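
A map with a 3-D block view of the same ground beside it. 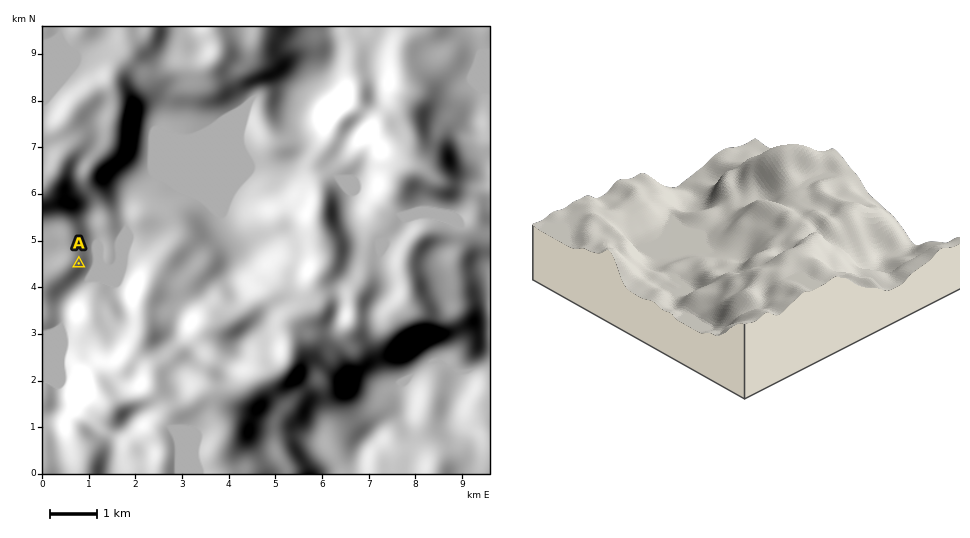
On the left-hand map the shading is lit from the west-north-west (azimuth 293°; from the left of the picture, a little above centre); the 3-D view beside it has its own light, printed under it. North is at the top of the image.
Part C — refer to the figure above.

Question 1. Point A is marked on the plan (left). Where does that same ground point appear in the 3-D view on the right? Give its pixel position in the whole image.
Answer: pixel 663 292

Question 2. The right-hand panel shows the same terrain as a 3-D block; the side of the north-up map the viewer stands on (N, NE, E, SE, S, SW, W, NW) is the SW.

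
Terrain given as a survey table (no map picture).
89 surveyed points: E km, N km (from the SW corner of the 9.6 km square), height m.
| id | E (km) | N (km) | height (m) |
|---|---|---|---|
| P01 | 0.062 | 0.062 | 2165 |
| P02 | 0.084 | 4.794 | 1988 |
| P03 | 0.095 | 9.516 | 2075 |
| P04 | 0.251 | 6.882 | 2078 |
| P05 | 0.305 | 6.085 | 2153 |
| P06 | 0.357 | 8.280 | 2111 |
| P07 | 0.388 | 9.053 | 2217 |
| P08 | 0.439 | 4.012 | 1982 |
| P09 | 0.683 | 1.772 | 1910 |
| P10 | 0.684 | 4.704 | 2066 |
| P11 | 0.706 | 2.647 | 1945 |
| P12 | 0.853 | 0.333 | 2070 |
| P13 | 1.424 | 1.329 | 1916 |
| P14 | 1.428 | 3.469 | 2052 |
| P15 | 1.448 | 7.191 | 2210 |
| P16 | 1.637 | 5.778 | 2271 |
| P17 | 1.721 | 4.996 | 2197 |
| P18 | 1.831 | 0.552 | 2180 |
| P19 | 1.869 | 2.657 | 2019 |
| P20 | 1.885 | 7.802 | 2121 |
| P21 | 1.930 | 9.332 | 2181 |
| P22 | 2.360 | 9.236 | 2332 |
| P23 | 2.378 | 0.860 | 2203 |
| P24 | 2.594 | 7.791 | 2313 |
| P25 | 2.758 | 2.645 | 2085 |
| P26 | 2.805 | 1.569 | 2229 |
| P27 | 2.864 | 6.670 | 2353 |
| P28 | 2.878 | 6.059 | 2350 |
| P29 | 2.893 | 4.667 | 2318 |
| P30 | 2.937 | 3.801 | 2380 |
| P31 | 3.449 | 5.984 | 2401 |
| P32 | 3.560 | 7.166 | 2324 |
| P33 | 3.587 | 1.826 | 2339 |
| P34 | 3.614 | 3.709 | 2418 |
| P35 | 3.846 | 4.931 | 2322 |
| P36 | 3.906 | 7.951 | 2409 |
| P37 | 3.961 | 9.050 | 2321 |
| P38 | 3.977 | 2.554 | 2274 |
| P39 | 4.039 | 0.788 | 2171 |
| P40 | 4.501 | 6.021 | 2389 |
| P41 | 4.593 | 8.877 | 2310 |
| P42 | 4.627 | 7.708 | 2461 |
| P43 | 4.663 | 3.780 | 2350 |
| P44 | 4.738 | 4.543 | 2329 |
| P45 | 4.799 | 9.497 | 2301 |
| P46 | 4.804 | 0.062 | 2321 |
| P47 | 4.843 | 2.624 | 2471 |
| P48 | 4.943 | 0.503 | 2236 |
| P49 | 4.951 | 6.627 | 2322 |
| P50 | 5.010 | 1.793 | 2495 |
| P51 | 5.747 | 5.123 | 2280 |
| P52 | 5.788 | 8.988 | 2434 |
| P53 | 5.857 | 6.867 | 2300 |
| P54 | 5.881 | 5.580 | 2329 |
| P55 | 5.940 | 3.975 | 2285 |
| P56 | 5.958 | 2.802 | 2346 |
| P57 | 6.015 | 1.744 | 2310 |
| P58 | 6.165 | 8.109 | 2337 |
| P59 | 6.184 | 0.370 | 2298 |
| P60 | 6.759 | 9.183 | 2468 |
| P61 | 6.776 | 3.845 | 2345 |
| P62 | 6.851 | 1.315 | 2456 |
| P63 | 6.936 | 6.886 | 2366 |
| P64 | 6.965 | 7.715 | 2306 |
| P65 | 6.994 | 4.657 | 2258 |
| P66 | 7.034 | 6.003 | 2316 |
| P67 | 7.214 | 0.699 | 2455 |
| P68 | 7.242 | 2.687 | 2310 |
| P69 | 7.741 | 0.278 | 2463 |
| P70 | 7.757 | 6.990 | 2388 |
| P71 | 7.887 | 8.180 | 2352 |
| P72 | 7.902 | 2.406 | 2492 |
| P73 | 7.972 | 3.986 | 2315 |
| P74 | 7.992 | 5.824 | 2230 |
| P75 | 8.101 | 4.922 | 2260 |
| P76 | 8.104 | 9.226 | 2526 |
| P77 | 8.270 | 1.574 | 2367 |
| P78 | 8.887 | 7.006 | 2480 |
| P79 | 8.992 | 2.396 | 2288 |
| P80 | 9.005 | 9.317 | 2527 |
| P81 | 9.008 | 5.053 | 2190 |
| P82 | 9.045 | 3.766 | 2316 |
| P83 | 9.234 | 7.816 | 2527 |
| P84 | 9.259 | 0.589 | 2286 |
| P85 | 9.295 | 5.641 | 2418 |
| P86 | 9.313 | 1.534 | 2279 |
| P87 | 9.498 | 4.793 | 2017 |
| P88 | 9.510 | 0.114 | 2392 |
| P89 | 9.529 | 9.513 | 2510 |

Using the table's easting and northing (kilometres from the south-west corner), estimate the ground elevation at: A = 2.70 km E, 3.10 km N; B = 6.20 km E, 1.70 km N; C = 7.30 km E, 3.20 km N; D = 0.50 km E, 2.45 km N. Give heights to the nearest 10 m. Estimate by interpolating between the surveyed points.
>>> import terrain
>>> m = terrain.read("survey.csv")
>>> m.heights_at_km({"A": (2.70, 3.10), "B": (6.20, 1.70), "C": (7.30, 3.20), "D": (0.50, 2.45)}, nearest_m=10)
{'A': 2200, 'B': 2290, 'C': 2360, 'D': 1920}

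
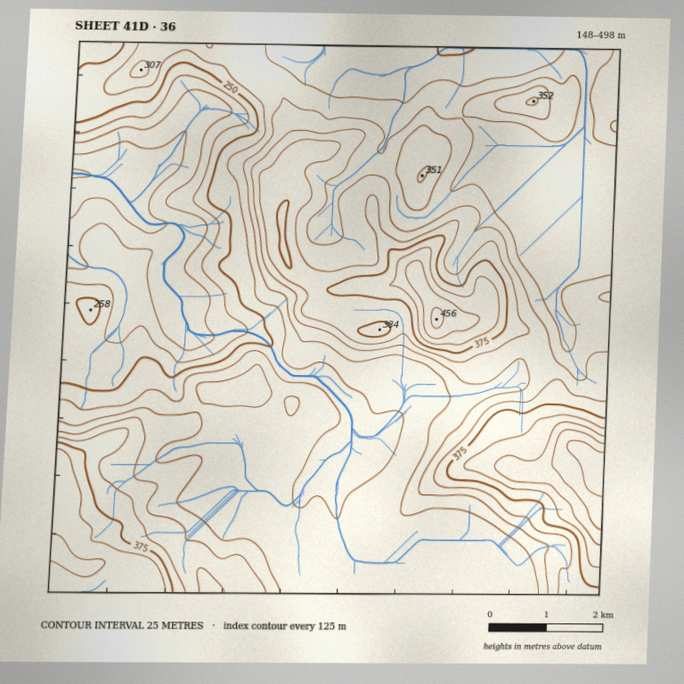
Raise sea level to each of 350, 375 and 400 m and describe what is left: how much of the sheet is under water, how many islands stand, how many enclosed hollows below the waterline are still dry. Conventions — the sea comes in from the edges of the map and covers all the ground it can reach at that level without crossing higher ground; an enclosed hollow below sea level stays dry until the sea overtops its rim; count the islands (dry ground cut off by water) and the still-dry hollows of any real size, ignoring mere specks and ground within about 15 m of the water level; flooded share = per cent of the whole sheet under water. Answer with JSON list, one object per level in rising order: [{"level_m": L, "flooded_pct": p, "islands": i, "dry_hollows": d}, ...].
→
[{"level_m": 350, "flooded_pct": 80, "islands": 1, "dry_hollows": 0}, {"level_m": 375, "flooded_pct": 88, "islands": 1, "dry_hollows": 0}, {"level_m": 400, "flooded_pct": 92, "islands": 1, "dry_hollows": 0}]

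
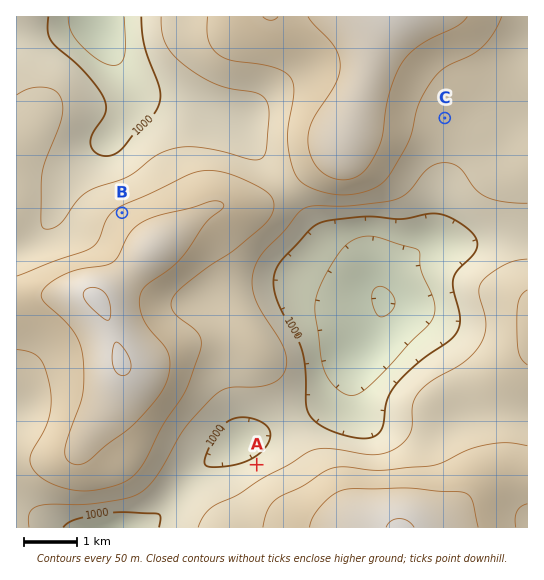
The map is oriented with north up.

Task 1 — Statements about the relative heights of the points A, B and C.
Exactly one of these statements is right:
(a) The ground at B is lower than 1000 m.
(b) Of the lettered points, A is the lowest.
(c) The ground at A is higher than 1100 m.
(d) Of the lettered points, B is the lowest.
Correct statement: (b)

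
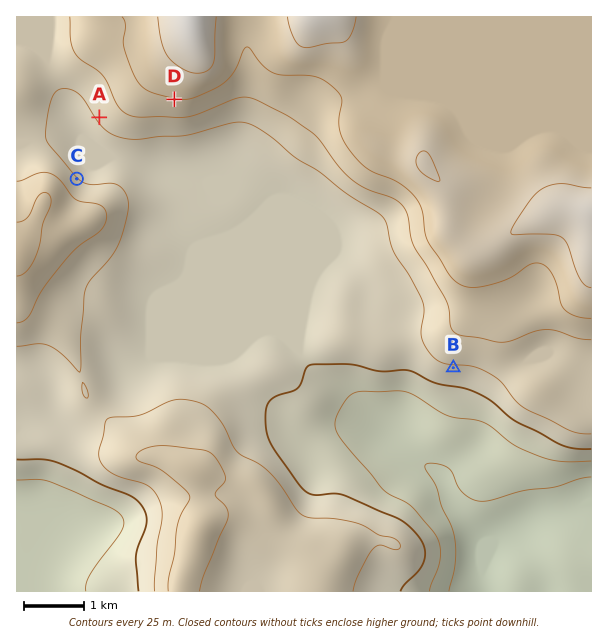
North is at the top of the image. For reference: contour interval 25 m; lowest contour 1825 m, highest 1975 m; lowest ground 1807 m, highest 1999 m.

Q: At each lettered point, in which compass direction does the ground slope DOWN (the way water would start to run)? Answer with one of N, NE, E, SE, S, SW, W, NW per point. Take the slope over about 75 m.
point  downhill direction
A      SW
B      S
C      NE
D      S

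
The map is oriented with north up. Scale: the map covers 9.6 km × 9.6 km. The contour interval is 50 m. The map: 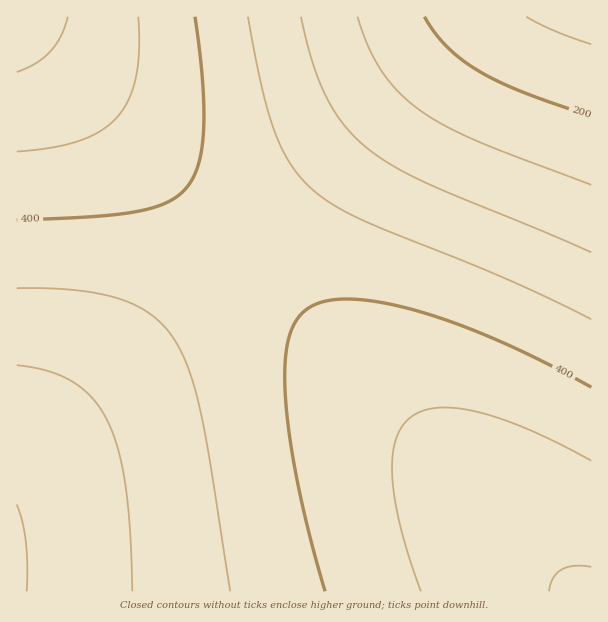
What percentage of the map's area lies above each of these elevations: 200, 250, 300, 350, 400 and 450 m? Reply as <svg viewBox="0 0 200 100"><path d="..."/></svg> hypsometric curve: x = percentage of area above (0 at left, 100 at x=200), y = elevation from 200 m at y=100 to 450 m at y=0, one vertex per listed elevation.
<svg viewBox="0 0 200 100"><path d="M193 100l-10-20-25-20-36-20-54-20-40-20"/></svg>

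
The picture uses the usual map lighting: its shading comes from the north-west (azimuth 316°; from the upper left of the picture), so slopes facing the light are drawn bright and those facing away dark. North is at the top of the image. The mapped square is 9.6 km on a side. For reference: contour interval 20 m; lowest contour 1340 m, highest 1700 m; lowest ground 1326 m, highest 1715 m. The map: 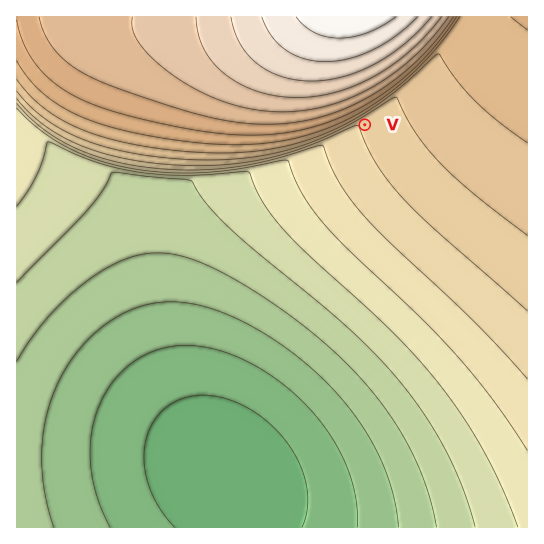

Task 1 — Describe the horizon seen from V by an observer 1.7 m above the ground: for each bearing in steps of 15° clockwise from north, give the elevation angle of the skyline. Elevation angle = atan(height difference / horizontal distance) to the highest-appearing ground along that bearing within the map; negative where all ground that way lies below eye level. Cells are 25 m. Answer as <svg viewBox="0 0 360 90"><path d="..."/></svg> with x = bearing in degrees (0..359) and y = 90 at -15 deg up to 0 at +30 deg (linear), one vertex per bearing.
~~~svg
<svg viewBox="0 0 360 90"><path d="M0 36l15 5 15 6 15 10 15 1 15 0 15 0 15 0 15 1 15 0 15 1 15 1 15 0 15 1 15 0 15-1 15 0 15-5 15-8 15-6 15-5 15-3 15-1 15 1"/></svg>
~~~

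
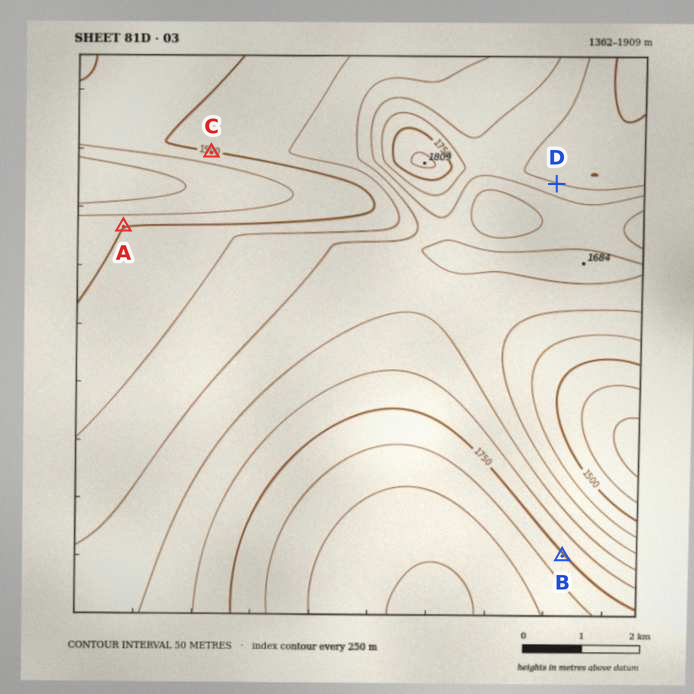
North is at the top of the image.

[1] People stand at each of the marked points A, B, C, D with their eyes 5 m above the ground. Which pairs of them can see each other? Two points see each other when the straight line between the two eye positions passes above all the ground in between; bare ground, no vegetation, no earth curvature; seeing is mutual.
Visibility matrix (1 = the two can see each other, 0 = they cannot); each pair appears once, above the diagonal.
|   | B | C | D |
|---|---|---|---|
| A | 0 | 1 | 0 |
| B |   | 0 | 1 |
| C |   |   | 0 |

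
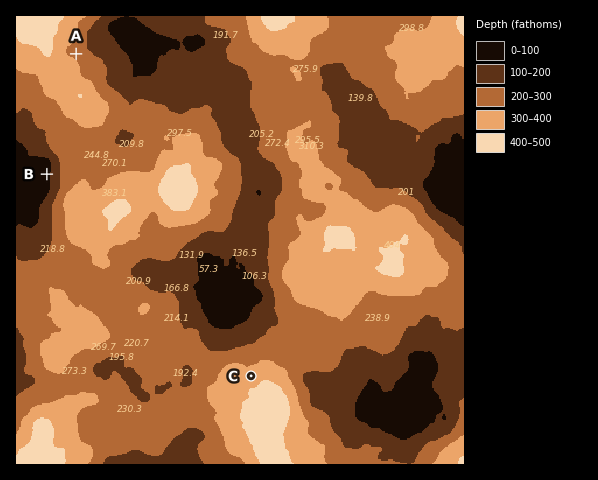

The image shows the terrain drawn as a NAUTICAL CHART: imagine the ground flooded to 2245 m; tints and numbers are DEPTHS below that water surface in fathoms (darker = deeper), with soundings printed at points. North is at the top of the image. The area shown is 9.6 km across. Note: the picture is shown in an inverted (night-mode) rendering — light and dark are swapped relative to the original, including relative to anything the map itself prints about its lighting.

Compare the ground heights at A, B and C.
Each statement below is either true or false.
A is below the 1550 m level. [false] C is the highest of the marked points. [false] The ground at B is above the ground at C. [true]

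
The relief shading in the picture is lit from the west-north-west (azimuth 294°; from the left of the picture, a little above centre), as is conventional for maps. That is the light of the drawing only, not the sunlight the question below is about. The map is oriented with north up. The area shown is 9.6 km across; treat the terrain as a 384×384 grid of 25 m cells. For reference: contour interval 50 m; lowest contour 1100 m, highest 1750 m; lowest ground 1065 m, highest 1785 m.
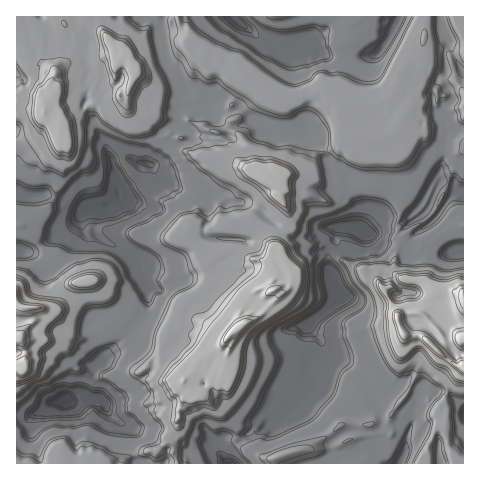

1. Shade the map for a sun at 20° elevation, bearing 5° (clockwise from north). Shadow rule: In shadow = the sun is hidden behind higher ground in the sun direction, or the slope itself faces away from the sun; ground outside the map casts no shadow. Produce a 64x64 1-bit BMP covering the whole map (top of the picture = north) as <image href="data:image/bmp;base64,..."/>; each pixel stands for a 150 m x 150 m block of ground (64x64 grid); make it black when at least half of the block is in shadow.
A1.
<image width="64" height="64" href="data:image/bmp;base64,Qk0+AgAAAAAAAD4AAAAoAAAAQAAAAEAAAAABAAEAAAAAAAACAAATCwAAEwsAAAIAAAAAAAAA////AAAAAAAAADwDn+AAAAAAIAEAYAAAAAAEAAAAAAAAAACeAAAACAAAAD6AAAAAgADIfAAAAADgANh+AAAAAPAAAPMAAAAB/4wC8YAAAAP//wYGgAAAA//+NAZAAAAf/8xgAAAAAz//wGAAAAAHPwQAAAAAAAe/A2AAAAAAD/wDOAAAAAAO+YgcAAQUAAXxAAAAA/4AAeAAAAAA/4AAAAQAAAB/wAAABgAAAA/gAADweAAAB/AAAQA8AAAB8EgAAOQAAACB+AAB8AAAAAH3wAAQCAAAA8OAAAAAAAADgAAAAAAAAA8AAAAAAAAAHgAAAAB7AAAAAADgAPcAAAAAB8AAxAAAAAAHAAAAB4EAAAAAAAAAAD8wQAAAAAAAP+AgAAAAAAYfwBAAAAAADjv8iADwQACIIPhAf3jAA/AAAAD5gIAP8AAAIYfBABzAAAADD+MCMIAB/hINhjZgAAP/CAcH/MAABgAABg/4AAAEAAAID/AAAAAAIBgf8AAAAAAAMB8YAAAIAACwHAgABhgAAQAwAAAfsAAAACAAADngAAAAAgAAwAAAAAAAAAOAAAAAAAAABwAAAAAAAEA8AAAAAMAEACAAAAAAgAAAAAAAAAAAAAAAAAAAAQAAAAAAAAAAAAgAAAAIEAAAAAAADwAAAAAAAAA/8AACAAAAAPjwAAIAAAAAzgAAAA=="/>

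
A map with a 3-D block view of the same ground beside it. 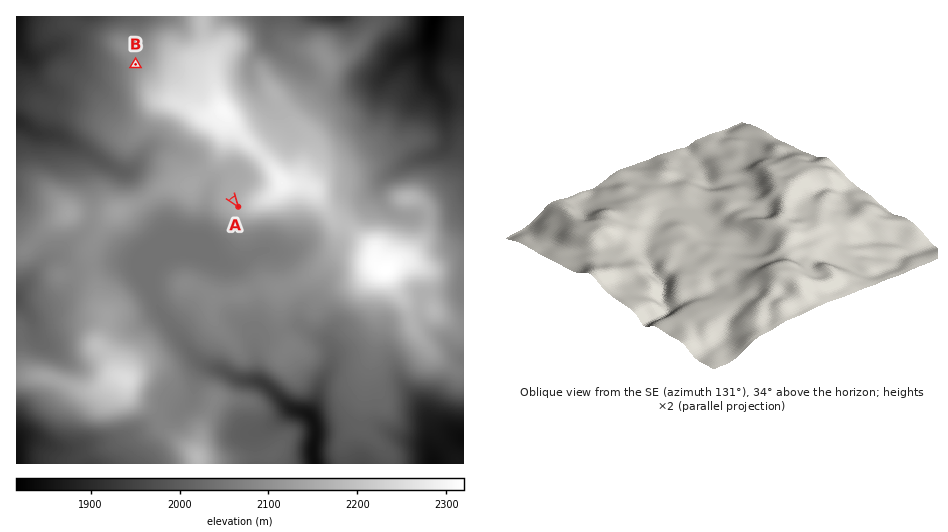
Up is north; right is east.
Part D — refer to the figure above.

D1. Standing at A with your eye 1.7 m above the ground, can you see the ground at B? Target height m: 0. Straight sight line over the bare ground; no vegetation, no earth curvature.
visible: false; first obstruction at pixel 191 141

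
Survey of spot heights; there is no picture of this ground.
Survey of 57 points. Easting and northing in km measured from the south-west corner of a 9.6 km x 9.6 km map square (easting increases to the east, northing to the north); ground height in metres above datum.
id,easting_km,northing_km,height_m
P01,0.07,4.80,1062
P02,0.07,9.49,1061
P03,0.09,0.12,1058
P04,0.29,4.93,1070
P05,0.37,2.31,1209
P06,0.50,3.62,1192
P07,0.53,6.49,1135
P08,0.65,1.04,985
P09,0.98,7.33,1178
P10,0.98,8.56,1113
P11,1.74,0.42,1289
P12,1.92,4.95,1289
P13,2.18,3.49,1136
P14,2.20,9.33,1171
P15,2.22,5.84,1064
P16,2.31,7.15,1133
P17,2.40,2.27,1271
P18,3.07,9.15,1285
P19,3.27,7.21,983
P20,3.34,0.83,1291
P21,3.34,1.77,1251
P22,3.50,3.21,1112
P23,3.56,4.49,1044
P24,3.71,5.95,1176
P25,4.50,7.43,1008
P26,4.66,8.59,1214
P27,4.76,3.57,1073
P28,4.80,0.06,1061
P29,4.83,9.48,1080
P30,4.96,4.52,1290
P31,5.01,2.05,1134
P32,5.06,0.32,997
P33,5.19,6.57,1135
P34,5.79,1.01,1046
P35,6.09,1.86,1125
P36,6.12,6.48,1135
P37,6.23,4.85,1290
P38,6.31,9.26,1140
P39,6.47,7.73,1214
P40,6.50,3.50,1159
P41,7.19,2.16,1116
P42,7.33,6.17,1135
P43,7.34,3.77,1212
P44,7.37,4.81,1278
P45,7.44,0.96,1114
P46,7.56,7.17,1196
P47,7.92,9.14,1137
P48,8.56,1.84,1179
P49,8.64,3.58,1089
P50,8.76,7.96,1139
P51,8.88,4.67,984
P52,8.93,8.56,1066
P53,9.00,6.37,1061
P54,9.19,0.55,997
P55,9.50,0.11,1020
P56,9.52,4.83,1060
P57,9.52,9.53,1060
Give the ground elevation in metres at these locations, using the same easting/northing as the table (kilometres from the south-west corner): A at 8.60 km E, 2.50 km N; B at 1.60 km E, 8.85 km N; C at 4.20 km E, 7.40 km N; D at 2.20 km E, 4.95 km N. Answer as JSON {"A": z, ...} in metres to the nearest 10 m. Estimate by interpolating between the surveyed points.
{"A": 1150, "B": 1140, "C": 990, "D": 1220}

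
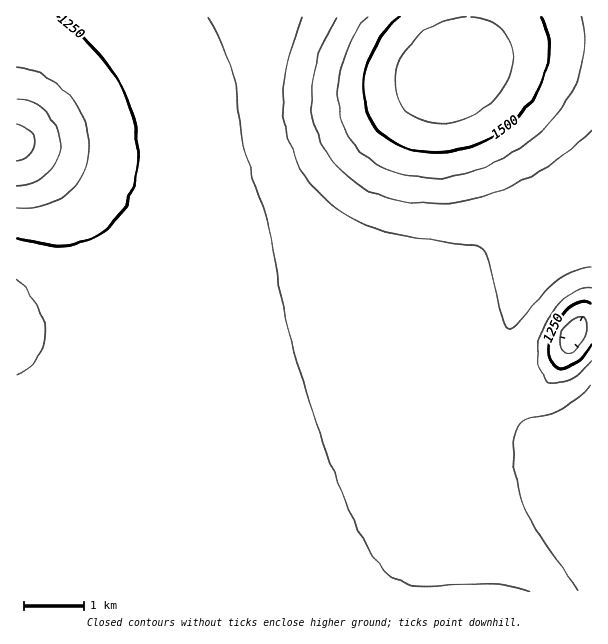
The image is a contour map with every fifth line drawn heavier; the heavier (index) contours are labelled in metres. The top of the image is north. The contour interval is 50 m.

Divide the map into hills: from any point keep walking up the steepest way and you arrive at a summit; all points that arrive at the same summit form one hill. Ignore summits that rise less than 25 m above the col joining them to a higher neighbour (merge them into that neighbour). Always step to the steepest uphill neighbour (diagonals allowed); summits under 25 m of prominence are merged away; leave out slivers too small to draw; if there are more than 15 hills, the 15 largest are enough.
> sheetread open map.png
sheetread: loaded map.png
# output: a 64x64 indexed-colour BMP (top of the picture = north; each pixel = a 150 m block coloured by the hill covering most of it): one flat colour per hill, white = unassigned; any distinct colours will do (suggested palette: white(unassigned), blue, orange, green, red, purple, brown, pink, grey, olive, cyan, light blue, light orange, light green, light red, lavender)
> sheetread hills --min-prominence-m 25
<image width="64" height="64" href="data:image/bmp;base64,Qk12CAAAAAAAAHYAAAAoAAAAQAAAAEAAAAABAAQAAAAAAAAIAAATCwAAEwsAABAAAAAAAAAA////ALR3HwAOf/8ALKAsACgn1gC9Z5QAS1aMAMJ34wB/f38AIr28AM++FwDox64AeLv/AIrfmACWmP8A1bDFABEREREREREREREiIiIiIiIiIiIiIiIiIiIiIiIiIiIiEREREREREREREiIiIiIiIiIiIiIiIiIiIiIiIiIiIiIRERERERERERESIiIiIiIiIiIiIiIiIiIiIiIiIiIiIhERERERERERESIiIiIiIiIiIiIiIiIiIiIiIiIiIiIiERERERERERERIiIiIiIiIiIiIiIiIiIiIiIiIiIiIiIRERERERERERIiIiIiIiIiIiIiIiIiIiIiIiIiIiIiIhERERERERERIiIiIiIiIiIiIiIiIiIiIiIiIiIiIiIiERERERERERIiIiIiIiIiIiIiIiIiIiIiIiIiIiIiIiIRERERERERIiIiIiIiIiIiIiIiIiIiIiIiIiIiIiIiIhERERERERIiIiIiIiIiIiIiIiIiIiIiIiIiIiIiIiIiEREREREREREiIiIiIiIiIiIiIiIiIiIiIiIiIiIiIiIRERERERERERESIiIiIiIiIiIiIiIiIiIiIiIiIiIiIhERETMRERERERESIiIiIiIiIiIiIiIiIiIiIiIiIiIiMzMzMzERERERERESIiIiIiIiIiIiIiIiIiIiIiIiIiIzMzMzMxERERERERESIiIiIiIiIiIiIiIiIiIiIiIiIjMzMzMzMRERERERERERIiIiIiIiIiIiIiIiIiIiIiIiMzMzMzMxERERERERERERIiIiIiIiIiIiIiIiIiIiIiIzMzMzMzMREREREREREREREiIiIiIiIiIiIiIiIiIiIjMzMzMzMxERERERERERERERESIiIiIiIiIiIiIiIiIiMzMzMzMzERERERERERERERERERIiIiIiIiIiIiIiIiIzMzMzMzMRERERERERERERERERERESIiIiIiIiIiIiIjMzMzMzMzERERERERERERERERERERERIiIiIiIiIiIiMzMzMzMzMREREREREREREREREREREREREREiIiIiIiIzMzMzMzMxEREREREREREREREREREREREREREREiIiIjMzMzMzMzEREREREREREREREREREREREREREREREiIiMzMzMzMzMRERERERERERERERERERERERERERERERIiIzMzMzMzMxERERERERERERERERERERERERERERERESIjMzMzMzMzERERERERERERERERERERERERERERERERIiMzMzMzMzMRERERERERERERERERERERERERERERERESIzMzMzMzMxEREREREREREREREREREREREREREREREREjMzMzMzMzERERERERERERERERERERERERERERERERERMzMzMzMzEREREREREREREREREREREREREREREREREREzMzMzMzMRERERERERERERERERERERERERERERERERETMzMzMzMxERERERERERERERERERERERERERERERERERMzMzMzMzEREREREREREREREREREREREREREREREREREzMzMzMzERERERERERERERERERERERERERERERERERETMzMzMzMRERERERERERERERERERERERERERERERERERMzMzMzMREREREREREREREREREREREREREREREREREREzMzMzMxERERERERERERERERERERERERERERERERERETMzMzMxERERERERERERERERERERERERERERERERERERMzMzMzEREREREREREREREREREREREREREREREREREREzMzMzERERERERERERERERERERERERERERERERERERETMzMzERERERERERERERERERERERERERERERERERERERMzMzEREREREREREREREREREREREREREREREREREREREzMzMRERERERERERERERERERERERERERERERERERERETMzMRERERERERERERERERERERERERERERERERERERERMzMREREREREREREREREREREREREREREREREREREREREzMRERERERERERERERERERERERERERERERERERERERETMRERERERERERERERERERERERERERERERERERERERERERERERERERERERERERERERERERERERERERERERERERERERERERERERERERERERERERERERERERERERERERERERERERERERERERERERERERERERERERERERERERERERERERERERERERERERERERERERERERERERERERERERERERERERERERERERERERERERERERERERERERERERERERERERERERERERERERERERERERERERERERERERERERERERERERERERERERERERERERERERERERERERERERERERERERERERERERERERERERERERERERERERERERERERERERERERERERERERERERERERERERERERERERERERERERERERERERERERERERERERERERERERERERERERERERERERERERERERERERERERERERERERERERERERERERERERERERERERERERERERERERERERERERERERERERERERERERERERERERERERERERERERERERERERERERERERERERERERERERERERERERERERERERERERERERERERERERERERERERERERERERERERERERERERERERERERERERERERERERERERER"/>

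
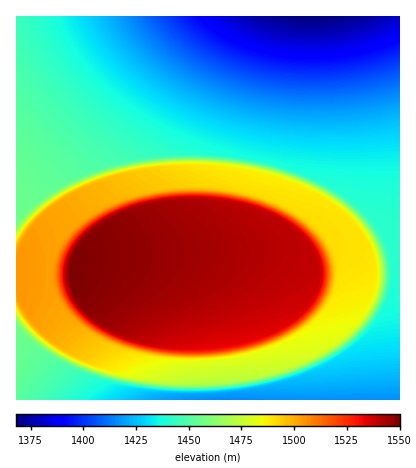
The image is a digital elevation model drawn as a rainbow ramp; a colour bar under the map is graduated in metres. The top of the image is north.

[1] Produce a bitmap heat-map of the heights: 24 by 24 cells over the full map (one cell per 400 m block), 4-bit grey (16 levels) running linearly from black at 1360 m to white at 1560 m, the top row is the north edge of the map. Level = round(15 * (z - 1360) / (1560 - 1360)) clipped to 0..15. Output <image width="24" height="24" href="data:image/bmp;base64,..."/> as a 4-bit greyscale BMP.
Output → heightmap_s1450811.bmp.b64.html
<image width="24" height="24" href="data:image/bmp;base64,Qk2WAQAAAAAAAHYAAAAoAAAAGAAAABgAAAABAAQAAAAAACABAAATCwAAEwsAABAAAAAAAAAAAAAAABEREQAiIiIAMzMzAERERABVVVUAZmZmAHd3dwCIiIgAmZmZAKqqqgC7u7sAzMzMAN3d3QDu7u4A////AHdmZlVWZlVVRERERHd2d4mZmZmIdlVVVXd5qqqqqqmZmYZVVXiqqrzd3d3LqZl2VYq7ve7u3d3d26mYZqu87u7u7u3d3cqZdru97u7u7u7t3duqlru+7u7u7u7u7dyqlru+7u7u7u7u7tuqlru97u7u7u7u7tqqhqu73u7u7u7u7bqpdoq7ve7u7u7t26qoZnirqrzd3d3Lqql2Znd4qqqqqqqqqYZmZnd3d4maqpmYdmZmZnd3d2ZmZmZmZVVVVXd3dmZmZmVVVVVVVXd2ZmZmVVVVVVVVVXdmZmZVVVVERERERHdmZmVVVERERERERHZmZlVUREMzMzMzM2ZmZVVEQzMyIiIiM2ZmVVREMzIiIiIiImZmVVRDMiIREREREg=="/>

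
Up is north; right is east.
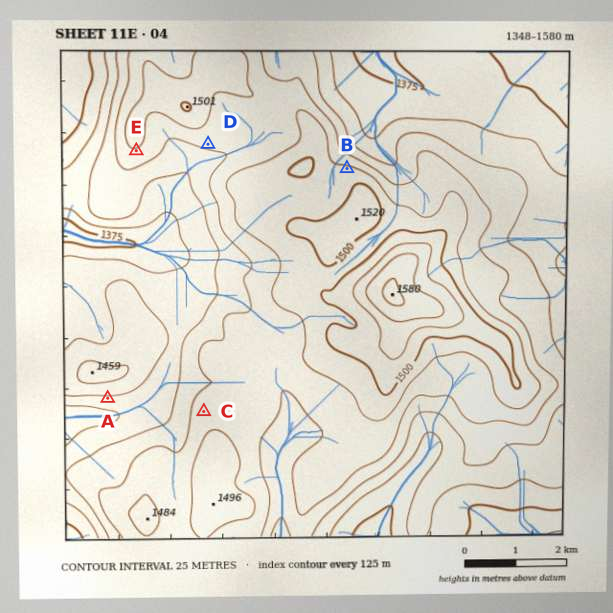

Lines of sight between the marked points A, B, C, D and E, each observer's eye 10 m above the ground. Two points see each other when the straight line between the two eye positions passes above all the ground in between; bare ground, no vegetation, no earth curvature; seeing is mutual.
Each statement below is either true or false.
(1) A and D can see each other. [false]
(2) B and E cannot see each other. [true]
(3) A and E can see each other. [false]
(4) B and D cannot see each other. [true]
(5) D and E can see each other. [true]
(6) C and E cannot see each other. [false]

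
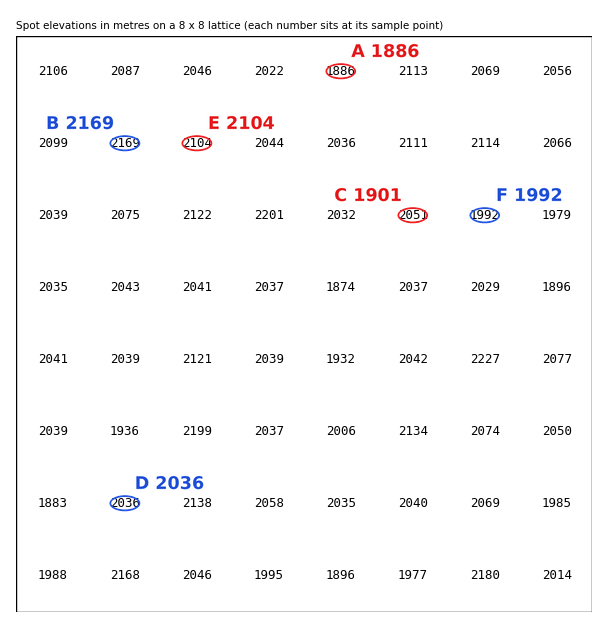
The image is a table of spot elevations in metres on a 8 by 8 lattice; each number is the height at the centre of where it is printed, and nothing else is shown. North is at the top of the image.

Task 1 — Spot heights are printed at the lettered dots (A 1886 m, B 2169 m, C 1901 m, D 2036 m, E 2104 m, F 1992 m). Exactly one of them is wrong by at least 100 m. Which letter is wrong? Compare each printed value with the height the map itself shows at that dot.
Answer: C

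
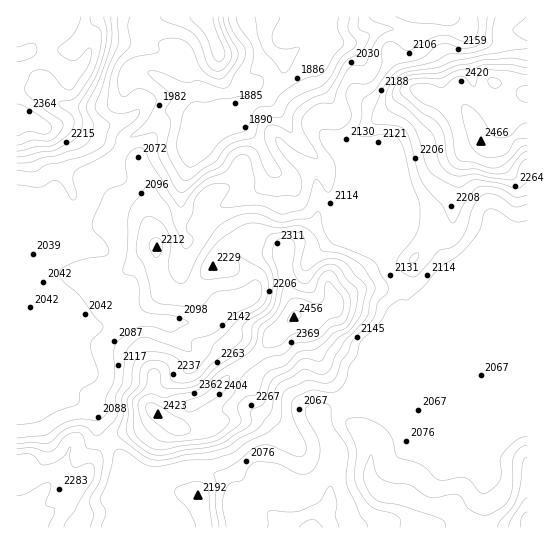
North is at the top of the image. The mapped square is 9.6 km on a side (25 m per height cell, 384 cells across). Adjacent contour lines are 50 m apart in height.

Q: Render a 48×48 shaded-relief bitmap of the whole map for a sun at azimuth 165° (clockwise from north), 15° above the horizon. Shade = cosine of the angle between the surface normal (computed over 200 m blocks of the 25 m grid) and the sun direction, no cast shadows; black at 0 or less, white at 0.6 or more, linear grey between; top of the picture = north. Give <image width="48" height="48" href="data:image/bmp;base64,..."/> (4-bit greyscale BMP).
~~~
<image width="48" height="48" href="data:image/bmp;base64,Qk32BAAAAAAAAHYAAAAoAAAAMAAAADAAAAABAAQAAAAAAIAEAAATCwAAEwsAABAAAAAAAAAAAAAAABEREQAiIiIAMzMzAERERABVVVUAZmZmAHd3dwCIiIgAmZmZAKqqqgC7u7sAzMzMAN3d3QDu7u4A////AFVpmIiHdmZmeGd3Z4q6hmaJiImZdUMwE1ZnmHd3dmZneHd3d4mqlmaKqpmHdkMxAUV2eZh3d2Z3d4iId3iKl2eKqpdURVRCEDNXaKuXd3ZURXmZh3eIh2eHZVVDI1VUMlQ1ZYuod4djI3qpiIiIh1ZmRERUM1VVRHYzVUiYeby5iJu6mZmZh1RWZURVVFVlVCMiVjWIm9///t3LqqqZh2RWdlRVZVZUMgAAJlN6vM7////dypmHd3ZWdlVWZmZUIAAAAUNHmqvO7v/+3JdmZ4dVVmZmZmZlMTIhABIiV5mIiJvcy6dVZ3VDRWZmZmZmZGVUEBMyNXZWiHeJq5dndlQ0VmZmZmZmZmZmVEVUIjI0WKmZupiZmGVWZmZmZmZmZmZmZmUyABEAAXu6qqu7y5dmZmZmZmZmZmZmZmVCETQgAAaqm83M3Kh2ZmZmZmZmZmZmZmZUMzVTAABqq97My6l2ZmZmZmZmZmZmZmZlMgFEMQAFq83curqHZmZmZmZmZmZmZmZUMhATUyAAW8zdy8uXZmZmZmZmZmZmZmZTISIjQiIhJ7zd3e25dmZmZmZmZmZmZmZTIiNEQxAiEFrM3v/sh2ZmZmZmZmZmZnd2RWeIh1EAAAaYnO7cqHdmZmZmZmZmZnd3Z5q6qpYgAAJEWKq6qZh3d3ZmZmZmd4d3dnmYiamFIBEBNVeaqYmHd3d2ZndneId4hmdlaau6cyMANDRoiJqYd3d3Znd2ZmZnh3dUR6qql1UxAjNFaKuph3d3Z2ZmVEVVaHh1NHh4mHdjABI0Voq6mHd3dmZmVUVVV3iGMUZ3dmeWEAEkVDaquod3d2ZmZmZmVWd2UiV2UyR3UhNFZSN6u6hmd2ZmZmd3VERmZCJVQgAkVVZmZkNYmqh3eGZmd2Z2VERVZjEiIQACZnd2ZmRXeZiImWZmd2VWVEVUVlMQARACV3d2ZmZWeKmJqnd3d2VVREVCJnZCEjMjRnd2ZmZnebuqvIiHd2VERERCAVd2QzNERWZ2ZneImr3tzKqYh3ZUVURDAANnZEVlRWZ2ZmeJvN//2ty7qqhlZlREEABGZWd1RmZmZmd5re//2/7u3MyWRVVVUQAUVohUaHd3ZmZnisy83f//7cy4M1d2ZTAAN3VGd3iId3ZmZ4h4v93u7KmqdEeYdlIAJUNXdVebqYd3Zndle6qYqpd5qWaIdmVCIhNmVDRqy6mYdmZlVmUzV3VEaZd4d3ZlIBMzRERGm6qpdmVmZjNFeZdkNYiImYiHQiIQJGZDabupdlVnd0VorNuWQ0Z4mquYhjIQAUUxJYh2VUV3dnd4mt2oU0V5msynd0IhACMgAAAAE0VmU5iId73KdmiZis24VlMzIAIyAAAAAAEBEKqXZYzMuZmYiKzKdWVFQQAkMAAAAAAAAHiHZWrMuph3h4iIdXhlUwATVCAAAAAAAjV4h1eqmIiJmHRFZniGZURCI0MhEQAkVlVXiWWId4mqqXRFZlaHdmeGRXdlVVM2ZmZWeXRoeImqqXVVZkV4dlWJiKupmGU0VQ=="/>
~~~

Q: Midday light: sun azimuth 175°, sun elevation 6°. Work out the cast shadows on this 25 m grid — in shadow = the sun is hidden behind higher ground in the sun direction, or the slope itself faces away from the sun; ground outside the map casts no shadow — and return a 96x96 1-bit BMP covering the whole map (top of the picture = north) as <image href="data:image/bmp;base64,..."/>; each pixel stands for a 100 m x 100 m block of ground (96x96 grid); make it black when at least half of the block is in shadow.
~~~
<image width="96" height="96" href="data:image/bmp;base64,Qk2+BAAAAAAAAD4AAAAoAAAAYAAAAGAAAAABAAEAAAAAAIAEAAATCwAAEwsAAAIAAAAAAAAA////AAAAAAAAAAAAAAAAAAAAAAAAAAAAAAAAAAAAD/wAAAAAAAAAAAAAD/8AAAAAAAAAAAAAD/8AAAAAAAAAAAABD//AAAAAAAAAAAAP7//wAAAAAAAAAAAf///4AAAD8AAAAA/////8IAAH+AAAAA//8f/+MAAH+AAAAA/P8P8/GAAH8AAAAAfH8H4fHAAB4AAAAAfj8H4PngAAAAAAAAPD8D7/jwAAAAAAAAHD4D//jwAAAAAAAAABwD//zwAAAAAAAAAAAD//74AAAAAAAAAAAD///4AAAAAAAAAAAB////AAAAAAAHwAAB////gCAAAAAP4AAB////gGAAAAA/wAAA////gcAYAAB/gAAA7///A8AAAAB/gAAA7//+P9AAAAA/AAAAb//9//4AAAAOAAAAb/////8AAAAAAAAAL//////AAAAAAAAAD//////gAAAAAAAAD//v///wAAAAAAAAD//D///4AAAAAAAAD//D///8AAAAAAAAD/+B///+AAAAAAAAD/4B////AAAAAAAADB4B////gAAAAAAACAwD////wAAAAAAAAAAD////wAAAAAAAAAAD////8AAAAAAAAAAD////+AAAAAAAAAAD/////AAAAAAAAAAB/////gAAAAAAAAAB/////xgAAAAAAAAB//////wAAAAAAAAB//////wAAAAAAAAB/n////zAAAAAAAAA/H////ngAAAAAAAA/H////n8AAAAAAAA+Hz/////gAAAAAAAeHgH////gAAAAAOAcHwD///+AAAAAAfjAD8B////AAAAAAfzAD+A8///uAAAAAPgAD+Acf//vgAAAACAAB/Acf//PgAAAAAAAB/gf//+HwAAAAAAAwfwf//8HwAAAAAAB4f4f//8DwAAAAAAD4P8f//4DwAAAAAADxP////4DgAAAAAADzv////wBgAAAAAADjH////wAAAAAAAAH/j////gAAAAAAAAP/x////AAAAAAAAAc/4////AAAAAAAAA4/+f//+AAAAAAAAOB/////+AAAAAAAAOB/////+AAAAAAAAAB/////8AAAAAAAAAB/////8AAAAAAAAAB/////8AAAAAAAAAB/////4AAAAAAAAA5/////4AAAAAAAAA8/////wAAAAAAAAA+P////wAAAAAAAAA/D////uAAAAAAAAAfD////vgAAAAAAAADh///9PwAAAAAPg/AR///8P4AAAAD///wB////PwAAAAD///4B/////AAAAAD/wf4A////8DAABgD/AH+A////8HgABgD+AD/wP///8PwADAD8AB/4AH//////zAD4AB/wAH//////5APAAA/gAD////////8AAAfAAB////////8AAAOAAB////////8AAAAAAA////////8AAAAAAA////////+AAAAAAI/////////gAAAAA//////////wAAAAA//////////wBgAAA/////////7wBwAAA//P//////4AA4AAB//H//////4AAwAAA+fH/x////4="/>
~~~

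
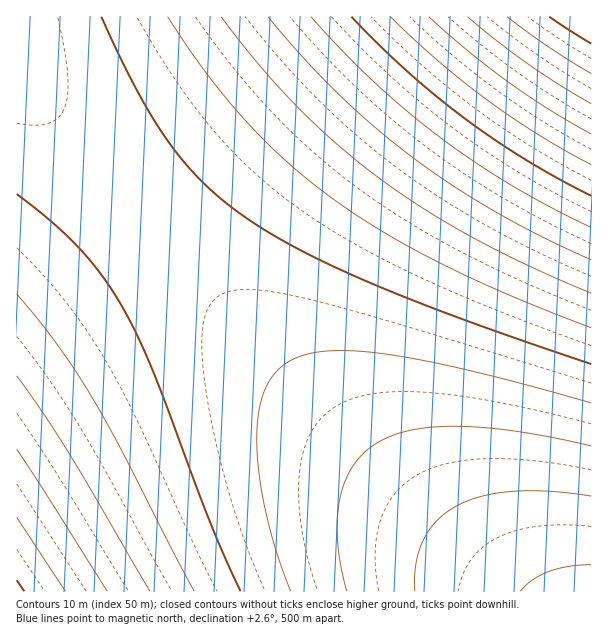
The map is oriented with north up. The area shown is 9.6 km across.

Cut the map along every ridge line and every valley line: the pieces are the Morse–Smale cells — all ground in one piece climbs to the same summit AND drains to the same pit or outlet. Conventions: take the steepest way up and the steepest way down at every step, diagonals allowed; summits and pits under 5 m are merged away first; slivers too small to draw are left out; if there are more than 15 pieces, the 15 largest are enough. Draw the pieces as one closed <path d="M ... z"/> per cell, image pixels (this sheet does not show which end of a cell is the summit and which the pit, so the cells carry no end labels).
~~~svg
<path d="M591 16l-234 0-130 120-88 77 145 162 109 111 63 56 63 50 73-1z"/><path d="M140 214l-6 3-118 103 1 272 501-1-62-49-63-56-109-111z"/><path d="M356 16l-339 0-1 53 62 74 62 69 135-120z"/><path d="M17 70l0 249 122-106z"/>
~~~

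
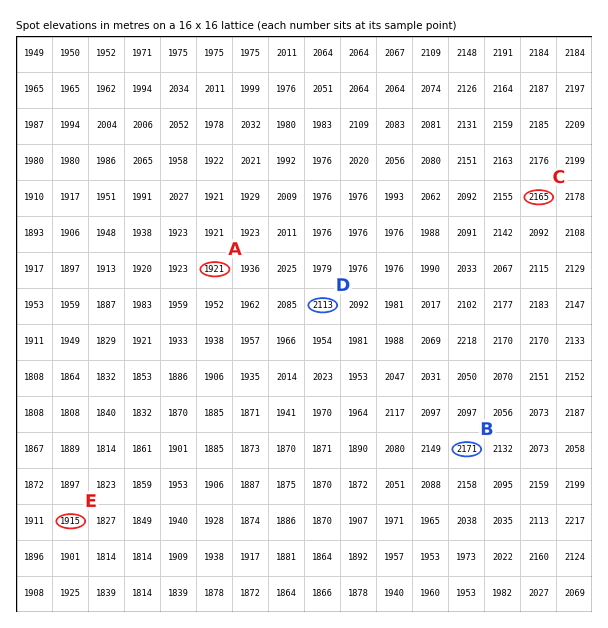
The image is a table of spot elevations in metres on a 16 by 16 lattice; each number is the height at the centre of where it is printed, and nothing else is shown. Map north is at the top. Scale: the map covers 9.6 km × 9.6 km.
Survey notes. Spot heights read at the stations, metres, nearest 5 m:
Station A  1920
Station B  2170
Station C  2165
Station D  2115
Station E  1915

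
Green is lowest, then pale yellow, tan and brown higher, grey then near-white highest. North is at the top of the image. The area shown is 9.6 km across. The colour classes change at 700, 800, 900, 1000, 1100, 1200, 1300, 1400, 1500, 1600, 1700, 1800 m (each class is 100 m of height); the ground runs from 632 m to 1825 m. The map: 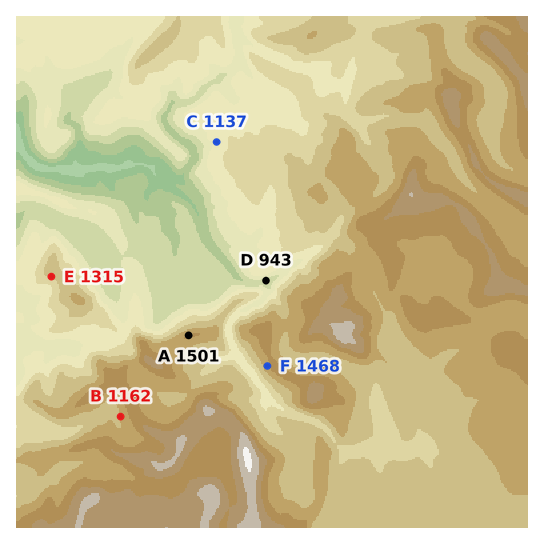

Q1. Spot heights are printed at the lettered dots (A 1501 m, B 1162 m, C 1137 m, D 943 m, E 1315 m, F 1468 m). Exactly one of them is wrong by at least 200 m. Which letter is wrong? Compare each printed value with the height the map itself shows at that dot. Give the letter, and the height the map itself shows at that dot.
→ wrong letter B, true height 1412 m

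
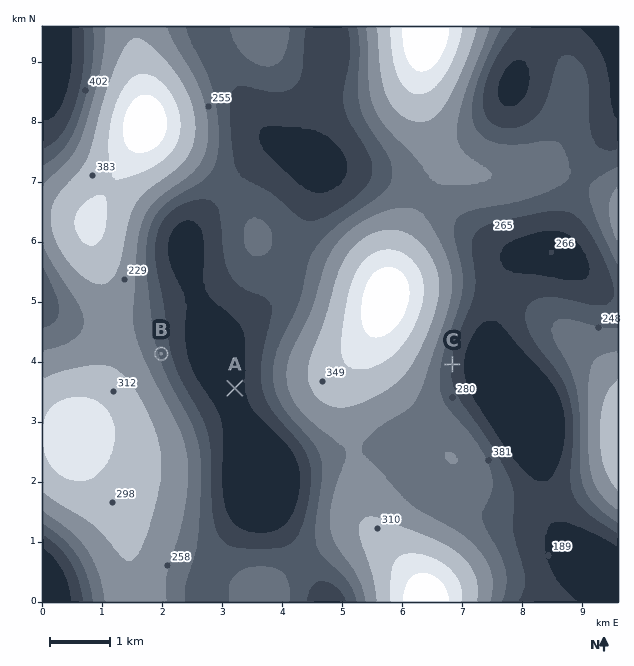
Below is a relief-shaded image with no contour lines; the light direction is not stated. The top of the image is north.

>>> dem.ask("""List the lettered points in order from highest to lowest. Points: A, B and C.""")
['A', 'B', 'C']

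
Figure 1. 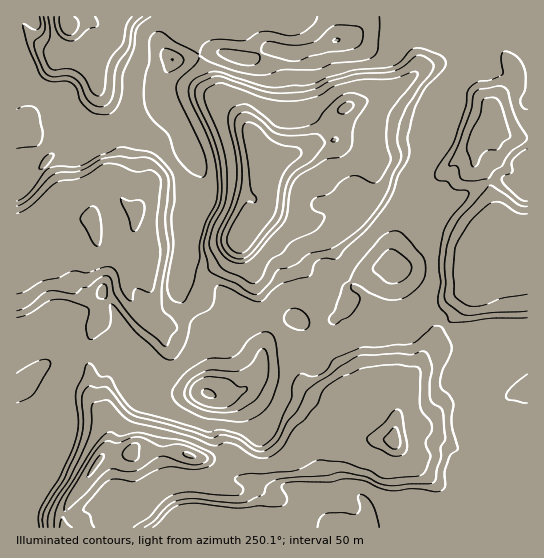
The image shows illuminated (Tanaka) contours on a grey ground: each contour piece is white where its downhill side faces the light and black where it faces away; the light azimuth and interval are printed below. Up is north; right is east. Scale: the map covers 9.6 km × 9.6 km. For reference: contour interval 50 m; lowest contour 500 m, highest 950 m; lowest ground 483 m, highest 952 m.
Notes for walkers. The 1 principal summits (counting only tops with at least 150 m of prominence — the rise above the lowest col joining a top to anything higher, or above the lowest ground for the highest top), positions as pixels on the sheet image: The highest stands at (209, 394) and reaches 952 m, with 469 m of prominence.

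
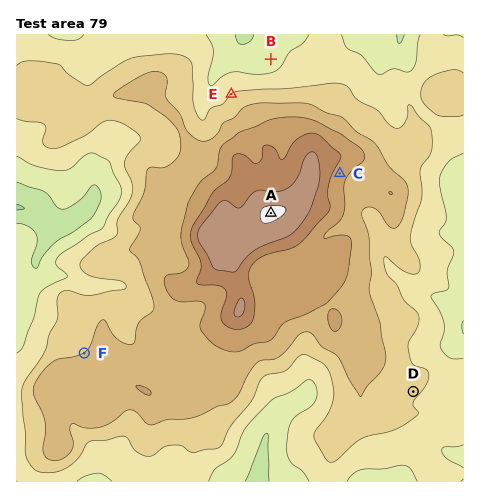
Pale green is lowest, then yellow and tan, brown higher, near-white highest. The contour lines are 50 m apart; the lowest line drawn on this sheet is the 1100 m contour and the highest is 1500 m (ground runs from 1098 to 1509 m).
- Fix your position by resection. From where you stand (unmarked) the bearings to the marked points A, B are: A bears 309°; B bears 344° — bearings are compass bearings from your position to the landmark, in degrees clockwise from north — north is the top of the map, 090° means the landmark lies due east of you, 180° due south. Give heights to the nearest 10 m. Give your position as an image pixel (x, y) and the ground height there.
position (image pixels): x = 328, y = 260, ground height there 1380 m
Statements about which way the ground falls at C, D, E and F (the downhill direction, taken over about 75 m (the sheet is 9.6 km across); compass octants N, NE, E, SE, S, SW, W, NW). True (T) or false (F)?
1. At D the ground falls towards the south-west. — F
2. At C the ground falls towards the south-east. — T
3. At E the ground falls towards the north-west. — T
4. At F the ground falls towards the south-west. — F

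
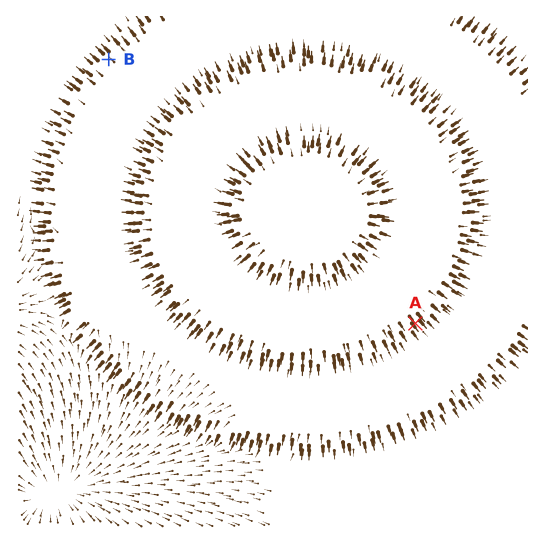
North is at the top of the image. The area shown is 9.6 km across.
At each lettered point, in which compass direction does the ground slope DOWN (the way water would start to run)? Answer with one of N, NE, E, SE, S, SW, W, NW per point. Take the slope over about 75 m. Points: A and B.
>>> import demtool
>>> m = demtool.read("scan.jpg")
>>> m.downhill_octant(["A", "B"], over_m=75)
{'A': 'SE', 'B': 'NW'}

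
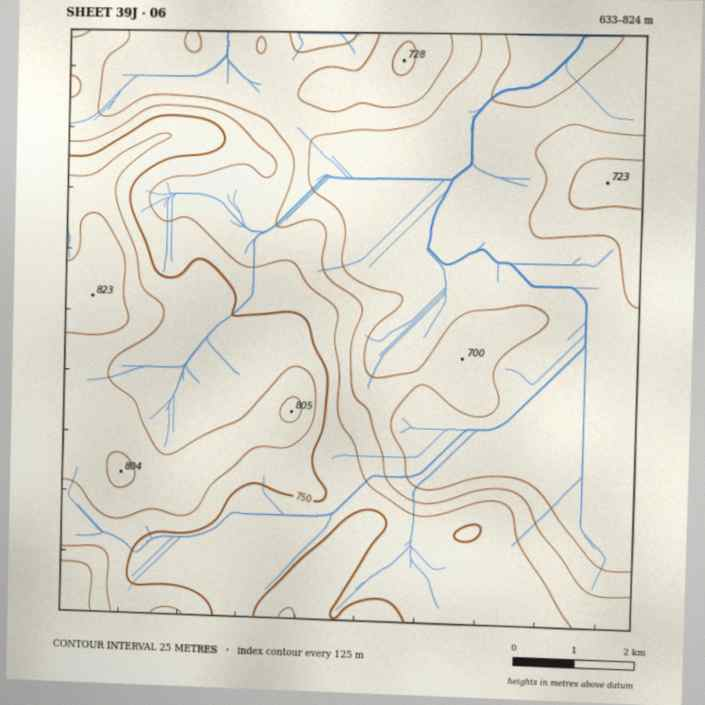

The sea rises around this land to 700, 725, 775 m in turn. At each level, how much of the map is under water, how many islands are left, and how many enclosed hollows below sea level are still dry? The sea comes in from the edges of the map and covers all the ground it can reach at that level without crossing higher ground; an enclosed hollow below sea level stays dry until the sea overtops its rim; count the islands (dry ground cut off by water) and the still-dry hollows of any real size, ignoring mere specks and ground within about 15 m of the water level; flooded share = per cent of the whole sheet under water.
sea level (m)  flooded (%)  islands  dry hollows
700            45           0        0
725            57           0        0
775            88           0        0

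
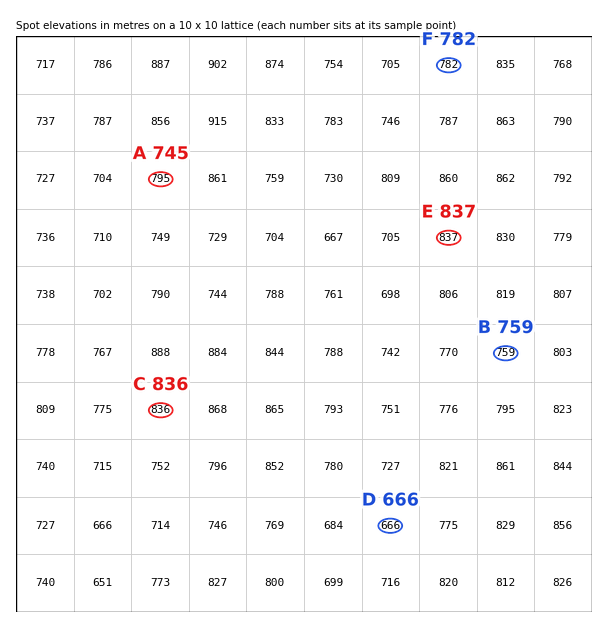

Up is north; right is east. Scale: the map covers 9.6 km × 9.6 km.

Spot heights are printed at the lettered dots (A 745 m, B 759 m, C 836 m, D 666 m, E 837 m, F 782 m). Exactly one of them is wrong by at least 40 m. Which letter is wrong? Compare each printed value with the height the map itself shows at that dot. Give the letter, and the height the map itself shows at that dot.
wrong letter A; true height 795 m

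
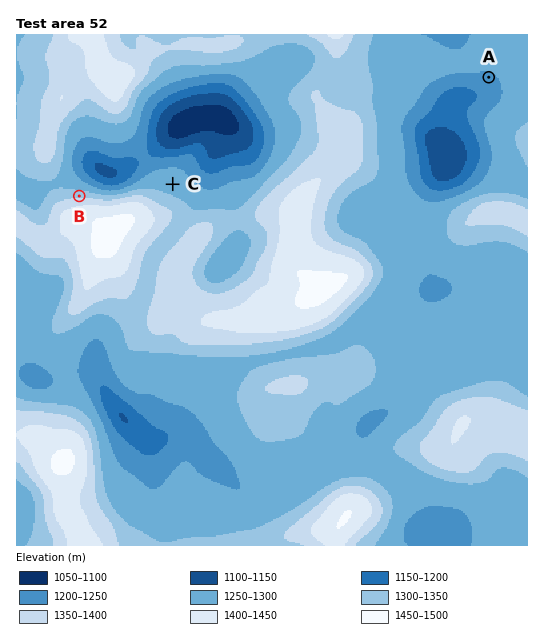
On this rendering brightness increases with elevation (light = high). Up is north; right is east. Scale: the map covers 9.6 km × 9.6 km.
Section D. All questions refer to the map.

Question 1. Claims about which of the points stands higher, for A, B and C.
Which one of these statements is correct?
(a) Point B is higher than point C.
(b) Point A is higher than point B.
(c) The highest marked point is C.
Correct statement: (a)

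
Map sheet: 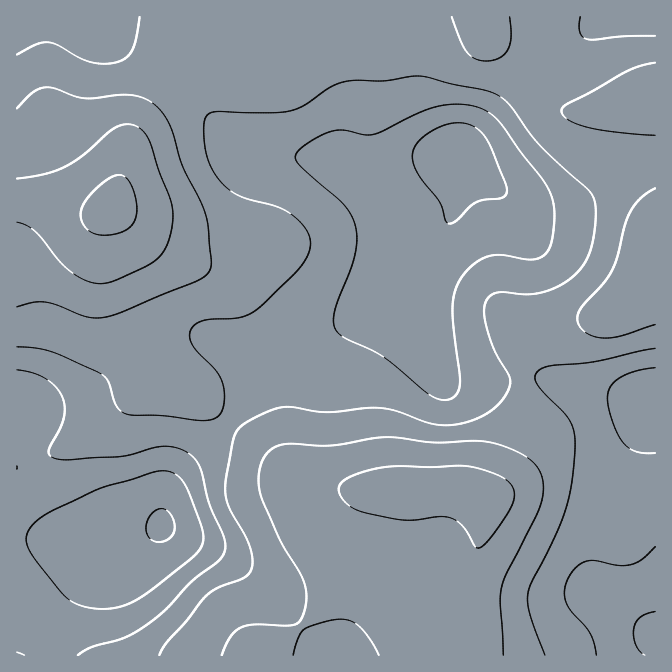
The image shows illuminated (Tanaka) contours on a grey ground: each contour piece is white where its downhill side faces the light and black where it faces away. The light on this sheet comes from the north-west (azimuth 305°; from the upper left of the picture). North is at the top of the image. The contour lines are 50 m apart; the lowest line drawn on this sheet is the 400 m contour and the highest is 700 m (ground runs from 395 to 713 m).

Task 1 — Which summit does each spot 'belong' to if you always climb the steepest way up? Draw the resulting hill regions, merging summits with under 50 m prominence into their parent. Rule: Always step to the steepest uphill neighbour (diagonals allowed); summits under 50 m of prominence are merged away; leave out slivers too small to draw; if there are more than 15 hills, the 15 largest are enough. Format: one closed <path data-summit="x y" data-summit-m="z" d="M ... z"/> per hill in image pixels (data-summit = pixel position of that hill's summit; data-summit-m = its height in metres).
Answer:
<path data-summit="110 207" data-summit-m="713" d="M98 16l-82 1 1 639 36-1 1-43 30-35 14-20 10-9 44-15 11-8 0-20 13-28 52-52 39-56 40-20 31-21 44-20 15-10 12-13 4-7 5-23 26-27 10-21-2-56-4 12 0 14-4 15-6 7-10 5-10 2-14-2-19-8-47-37-6-1-77 0-11-5-59-64-65-43-19-21z"/><path data-summit="400 490" data-summit-m="666" d="M415 268l-6 17-12 13-15 10-44 20-31 21-30 14-14 10-19 30-16 22-21 23-21 17-13 17-10 23 0 20-11 8-47 16-47 58-5 10 1 39 602-1 0-23-51-33-7-7-4-8 0-19 5-37 10-38 27-47 13-36 7-5-16-1-95-23-23 0-30 5-45-2-11-11-13-32-5-23z"/><path data-summit="655 232" data-summit-m="636" d="M655 16l-555 0-1 6 21 24 65 43 34 39 25 25 6 3 88 3 47 37 19 8 14 2 10-2 10-5 6-7 5-37 4-3 0 25 1 1-1 35-9 15-25 25-3 12 0 33 7 40 13 32 11 11 45 2 30-5 23 0 95 23 15 0z"/>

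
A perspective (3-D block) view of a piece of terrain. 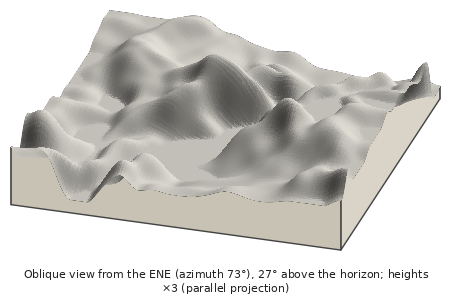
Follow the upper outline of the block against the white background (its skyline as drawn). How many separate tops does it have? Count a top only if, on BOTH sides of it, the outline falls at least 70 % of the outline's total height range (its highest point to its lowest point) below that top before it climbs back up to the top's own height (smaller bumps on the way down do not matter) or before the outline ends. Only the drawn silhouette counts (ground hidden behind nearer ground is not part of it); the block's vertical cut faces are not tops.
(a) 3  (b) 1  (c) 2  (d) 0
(d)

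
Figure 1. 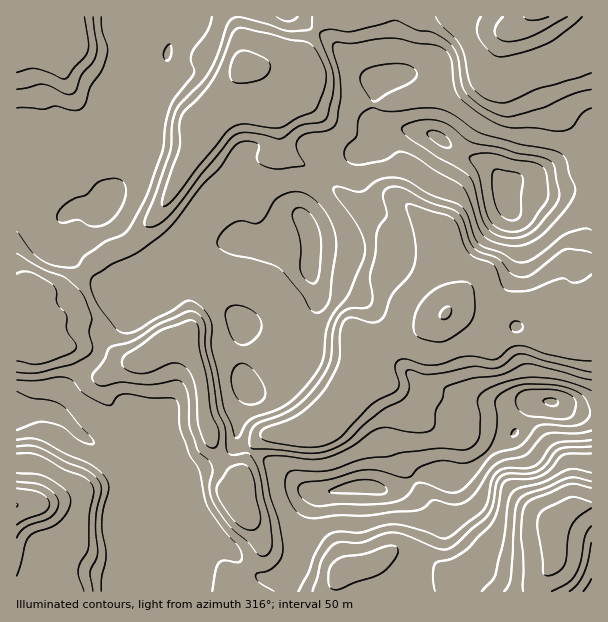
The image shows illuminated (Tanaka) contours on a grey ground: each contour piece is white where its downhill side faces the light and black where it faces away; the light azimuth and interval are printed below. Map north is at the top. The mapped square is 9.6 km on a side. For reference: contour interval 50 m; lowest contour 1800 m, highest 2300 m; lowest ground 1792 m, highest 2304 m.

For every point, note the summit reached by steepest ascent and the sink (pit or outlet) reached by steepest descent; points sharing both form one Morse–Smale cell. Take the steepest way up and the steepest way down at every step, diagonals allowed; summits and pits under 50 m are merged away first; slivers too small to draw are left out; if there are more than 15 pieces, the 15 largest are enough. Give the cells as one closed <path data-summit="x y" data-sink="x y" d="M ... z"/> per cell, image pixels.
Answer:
<path data-summit="446 314" data-sink="504 191" d="M405 128l-24 0-2 3 0 7-7 10-10 4-27 6-13 18 31 28 25 14 10 10 8 30 32 2 11 4 3 17 8 16-3 16 17 6 27 21 30 0 27-3 15-13 16-5 13-11-1-120-54 4-18-6-13 1-7-11-11-12-32-13-22-17z"/><path data-summit="536 17" data-sink="504 191" d="M591 16l-195 0 0 25-4 13 2 17-2 5-14 5-5 24 1 20 4 3 27 0 29 6 22 17 32 13 11 12 7 11 13-1 18 6 54-4z"/><path data-summit="446 314" data-sink="311 269" d="M323 176l-13 13-9 20 0 4 9 15 3 12-3 32 8 21 0 10-12 30-4 21-7 14-13 11-19 9-14 2-2 3-9 23-2 22 13 13 12-13 6-4 35 0 19-6 39-40 16-11 0-20-3-9 2-5 38-9 28-16 9-10 0-11-8-16-3-17-11-4-32-2-8-30-10-10-25-14z"/><path data-summit="17 17" data-sink="105 206" d="M138 16l-122 1 1 177 43 22 14-6 27 1 7-7 18-36 13-49 5-3 6-6 6-17 10-18 2-21-19 0-6-4-16-21z"/><path data-summit="446 314" data-sink="552 402" d="M591 308l-12 11-16 5-15 13-27 3-30 0-27-21-18-6-33 21-38 9-2 5 3 9 0 20 18 15 12 21 6 4-9 5-5 12 0 21 12 22 4 3 8-5 13 0 18 5 11-5 52-43 4-16 14-14 18 0 27 10 12 0z"/><path data-summit="552 522" data-sink="552 402" d="M552 402l-21 1-11 13-4 16-52 43-11 5-18-5-13 0-8 5 22 30 0 11-14 31 30 26 30 14 55 0 5-16 12-15-2-39 20-16 20-2 0-91-13-1z"/><path data-summit="17 504" data-sink="17 413" d="M47 410l-26 2-5 2 0 177 130 1-2-19-10-18-1-13 0-21 7-23 0-7-4-11-8-10-12-12-36-24-18-18z"/><path data-summit="185 347" data-sink="311 269" d="M236 241l-38 7-28 18-12 12-10 19-13 9-15 18-16 12-4 9 1 5 4 0 18 10 17 1 7-3 18-14 18 0 10 15 7 18 5 43 6 14 1 10 9 14 13-11 2-6 2-25 10-24-4-11-3-18 3-39-9-10-6-15 0-11 9-30 0-15z"/><path data-summit="245 65" data-sink="105 206" d="M237 16l-61 1-1 12-7 22-4 29-6 7-8 23-6 6-5 3-13 49-14 29-8 10 4 6 26 27 30-36 38-66 4-21 18-19 20-33-2-26z"/><path data-summit="245 65" data-sink="311 269" d="M246 64l-4 2-18 32-18 19-4 21-38 66-30 35 11 13 5 11 11 11 37-26 38-7 2-2 8-12 2-12 0-11-8-21 0-24 6-8 6-3 26-2-1-39 3-12-14-12-11-16z"/><path data-summit="245 65" data-sink="504 191" d="M395 16l-68 0-8 8-15 27-4 17-12 8-11 13 3 6-3 12 2 41 32-2 21 6 30 0 14-8 4-15-6-4-1-6 1-26 4-12 14-5 2-5-2-17 4-13z"/><path data-summit="185 347" data-sink="17 413" d="M177 343l-12 1-18 14-7 3-12 0-23-11-4 0-4 7-13 10-20 23-10 23 15 9 17 17 7 3 41-28 6-2 13 6 7 7 14 25 9 26 33-14 4-4-8-14-1-10-6-14-5-43-14-30z"/><path data-summit="446 314" data-sink="366 486" d="M378 378l-3 0-15 10-39 40-19 6-35 0-6 4-11 12 40 25 13 13 11 5 10 0 26-6 24 0 7 3 12 0 15-6 6-4-16-25 0-21 5-12 9-5-6-4-12-21z"/><path data-summit="552 522" data-sink="366 486" d="M413 481l-20 9-12 0-7-3-24 0-33 6-11 23-8 44-8 13 24 15 12 1 6-3 10-14 11-4 16-3 23-13 18-2 13 4 1-8 12-25 0-11-6-10z"/><path data-summit="552 522" data-sink="311 269" d="M312 240l-4 2-23 4-28 0-15-5-6 1 2 16-9 30 0 11 6 15 9 10-3 39 3 18 5 9 14-2 19-9 13-11 7-14 4-21 12-30 0-10-8-21 3-20z"/>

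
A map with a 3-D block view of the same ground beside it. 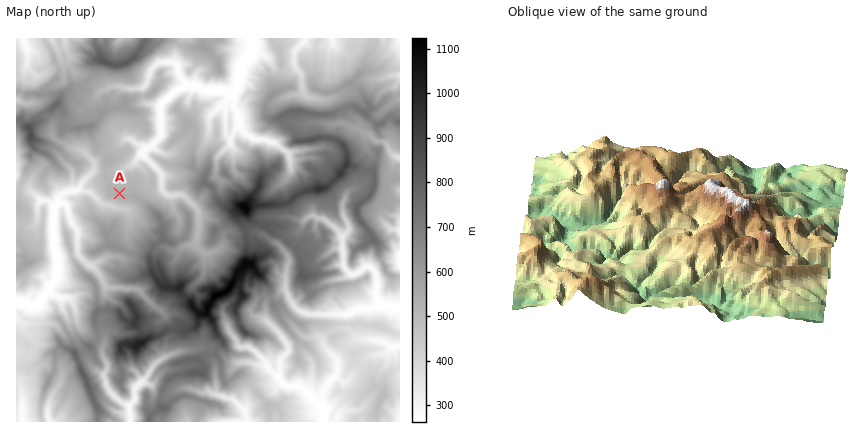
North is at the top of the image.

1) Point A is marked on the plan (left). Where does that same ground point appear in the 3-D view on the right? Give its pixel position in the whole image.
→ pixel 645 262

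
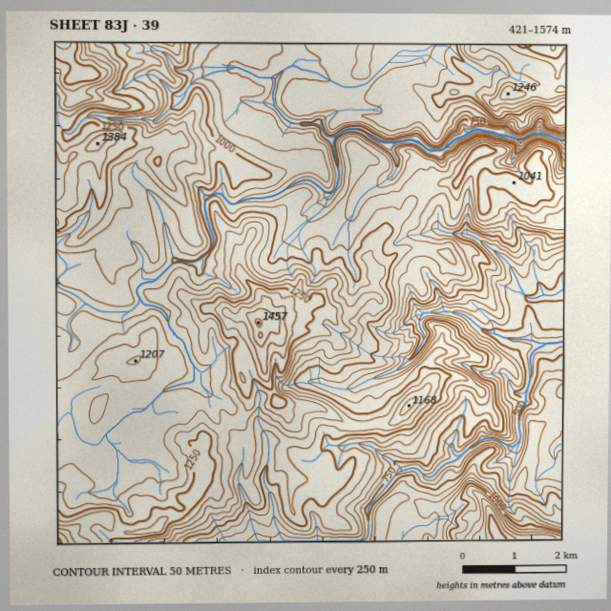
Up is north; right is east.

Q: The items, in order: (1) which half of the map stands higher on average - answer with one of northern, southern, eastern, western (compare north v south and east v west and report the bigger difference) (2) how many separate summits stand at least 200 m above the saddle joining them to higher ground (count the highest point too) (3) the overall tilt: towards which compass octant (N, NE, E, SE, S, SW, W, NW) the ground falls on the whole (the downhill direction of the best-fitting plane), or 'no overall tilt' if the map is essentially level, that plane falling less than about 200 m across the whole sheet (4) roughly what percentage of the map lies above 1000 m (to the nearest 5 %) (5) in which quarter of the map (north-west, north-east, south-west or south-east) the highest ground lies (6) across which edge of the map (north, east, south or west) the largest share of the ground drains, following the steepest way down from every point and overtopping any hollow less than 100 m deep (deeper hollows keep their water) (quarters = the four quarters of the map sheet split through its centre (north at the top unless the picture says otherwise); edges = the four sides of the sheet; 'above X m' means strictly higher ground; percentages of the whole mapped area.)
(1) The western half stands higher on average than the eastern half.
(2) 5 summits rise at least 200 m above their surroundings.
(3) Overall the map slopes down towards the east.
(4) Ground above 1000 m makes up about 50 % of the sheet.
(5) The highest ground is in the north-west quarter.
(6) Drainage is mainly to the east: more ground falls towards that edge than towards any other.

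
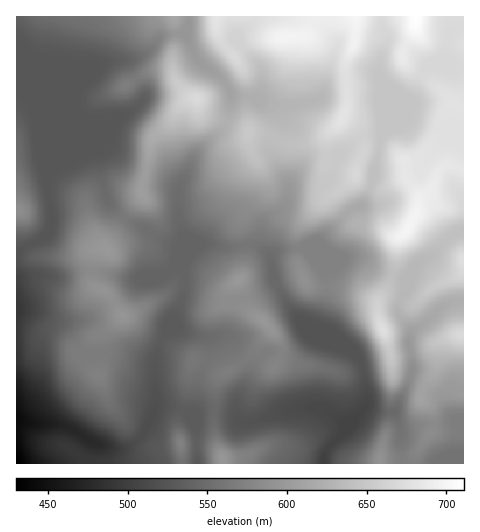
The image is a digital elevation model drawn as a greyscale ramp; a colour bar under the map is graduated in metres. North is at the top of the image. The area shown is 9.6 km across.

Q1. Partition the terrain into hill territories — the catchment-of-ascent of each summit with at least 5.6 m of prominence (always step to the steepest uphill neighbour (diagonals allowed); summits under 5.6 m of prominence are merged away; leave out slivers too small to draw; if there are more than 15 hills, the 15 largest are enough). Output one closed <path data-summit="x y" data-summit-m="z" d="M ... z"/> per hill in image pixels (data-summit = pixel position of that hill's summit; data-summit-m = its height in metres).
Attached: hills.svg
<path data-summit="416 17" data-summit-m="711" d="M463 16l-82 1 1 11 6 10-9 29 4 67 16-11 10-24 7-9 6-16 5-7 17 1 9-4 11-1z"/><path data-summit="108 250" data-summit-m="598" d="M95 150l-22 7-25 18 3 33-1 22-4 6-21 11-7 6-2 9 1 21 3-5 9-2 31 1 18-5 19 0 42 8 12-5 14-1 9-7 9 2 1-5-8-17-49-27-15-13-7-14z"/><path data-summit="407 229" data-summit-m="700" d="M463 64l-10 0-9 4-17-1-3 3-23 49-8 9-7 2-5 7-8 43-11 24-14 8-30 32-13 4 9 0 25 11 14-1 10 2 12 9 29 9 2 5 7-14 7-8 13-7 22-21 9-3z"/><path data-summit="238 280" data-summit-m="598" d="M210 244l-10 0-15 16-2 7 2 14-1 13-16 36 1 2 10-3 27 8 3 3 0 16-11 25-2 26-4 5 32 0 11 3 7 7 10 0 35-12 28-2 10 2 16 10 4 4 1 6 21-27-3-33-6-14-17-10-30-9-19 17-18-2-11 2-11 14-6 13 0-13-11-14-3-13-5-5-8-1 8-5 7-29 23-6 18-11-3-22-5-9-14-8-31 2z"/><path data-summit="197 98" data-summit-m="669" d="M185 34l-23 2-18 18-21 7 4 2 14 24 3 11-13 14-26 11-32 34 33-11 9 7 15 19 13 6 19 4 16 8 1-2 17-34 28-27 7-21 0-14-4-7-10-11-11-7-9-8z"/><path data-summit="249 131" data-summit-m="651" d="M231 94l-1 18-6 15-28 27-18 35 0 28 6 18 1 28 5-10 10-9 10 0 12 3 31-2 9 4-2-12 4-15 15-10 8-10 1-17-11-17-7-16 0-7 8-20-1-10-21-16z"/><path data-summit="123 315" data-summit-m="595" d="M179 267l-7 1-7 6-14 1-12 5-42-8-19 0-18 5-36 0-8 7 0 25 20 5 13 9 13 5 17 20 10 8 20 0 45 11 4-20 13-22 13-31 0-21z"/><path data-summit="356 17" data-summit-m="701" d="M381 16l-101 1 38 7 7 5 12 14-12 45-6 11-24 6-34-2 10 5 7 10 0 7-8 20 0 7 18 37 4-10 17-21 9-2 18 2 22-20 11-3 13-1-2-26 1-26-2-5 0-10 9-29-6-10z"/><path data-summit="174 17" data-summit-m="614" d="M188 16l-172 1 0 73 5 2 9 10 15 34 3 7 0 31 2-23 28-64 18-20 16-7 25-2 10-6 13-15 23-3 5-6z"/><path data-summit="383 329" data-summit-m="676" d="M314 248l-8 1 19 21 1 16-2 18-8 22 12 6 14 14 16 10 4 9 5 25 0 13-2 4 28 6 13-23 7-21-4-21 1-18-12-19 2-11 6-10 0-10-31-11-12-9-10-2-14 1z"/><path data-summit="223 459" data-summit-m="595" d="M315 408l-28 2-35 12-10 0-7-7-11-3-34 0-2 2 9 17 1 32 125 1 3-13 18-19 1-8-13-10z"/><path data-summit="356 174" data-summit-m="667" d="M382 135l-19 1-22 16-5 7-6 19-5 5-26 0-9 4-4 19-17 12-7 9-2 17 10 14 8-8 26-2 14-4 30-32 14-8 11-24z"/><path data-summit="284 36" data-summit-m="698" d="M279 16l-24 0-2 5-16 15 1 6 18 20 6 12-1 17-5 8 6 3 17 3 16 0 21-5 8-9 5-21 8-21 0-6-12-14-7-5z"/><path data-summit="463 335" data-summit-m="670" d="M463 301l-11 1-8 3-32 28-3 15 4 21-7 19 0 1 11 0 21 9 10 14 10 11 1 4 5-2z"/><path data-summit="264 321" data-summit-m="597" d="M276 283l-19 12-23 6-7 29-8 5 8 1 5 5 3 13 11 14 0 13 10-20 11-9 25 2 19-17 18 7 13 2-13-13-27-11-12-14z"/>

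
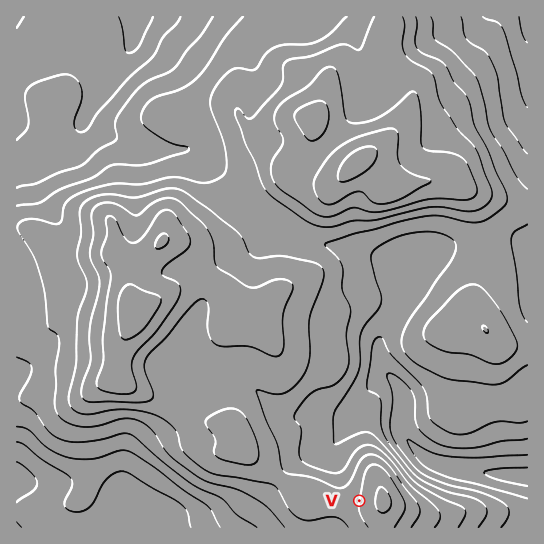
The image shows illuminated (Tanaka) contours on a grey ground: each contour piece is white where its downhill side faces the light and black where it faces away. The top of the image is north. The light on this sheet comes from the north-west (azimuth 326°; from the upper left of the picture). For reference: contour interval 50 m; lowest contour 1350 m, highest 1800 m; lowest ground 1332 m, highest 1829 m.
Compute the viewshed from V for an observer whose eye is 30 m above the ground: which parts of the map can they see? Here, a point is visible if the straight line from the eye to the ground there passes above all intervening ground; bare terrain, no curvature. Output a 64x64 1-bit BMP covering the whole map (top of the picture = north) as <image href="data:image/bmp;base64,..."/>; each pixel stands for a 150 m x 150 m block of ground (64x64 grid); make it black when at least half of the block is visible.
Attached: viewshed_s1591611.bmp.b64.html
<image width="64" height="64" href="data:image/bmp;base64,Qk0+AgAAAAAAAD4AAAAoAAAAQAAAAEAAAAABAAEAAAAAAAACAAATCwAAEwsAAAIAAAAAAAAA////AAAAAAAAAAAAD/gAAAAAAAAP+AAAAAAAAA/4AAAAAAAAD/wAAAAAAAAP+AAAAAAAAA/4AAAAAAB/n/gAAAAAAH//gAAAAAAAf/+AAAAAAAAf/8AAAAAAAA//wAAAAAAAH//AAAAAAAAf/8AAAAAAAB//wAAAAAAAD//AAAAAYAAP/8AAAAB/gA//4AAAAB+AD//gAAAABwA///AAAAAHAf//8AAAAAcH///wAAAAB4////AAAAAH8f//+AAAAAfw///4AAAAA/h///wAAAAD+H///gAAAAH4P//+AAAAAfw///8AAAAAfDj/PwAAAAAeAH+fgAAAAA8AP//AAAAABwAH/8AAAAAPAAH/4AAAAP8AAD/gAAAAfwAAP/AAAAA/AAD/8AAAAB8AAf/4AAAACAAH//wAAAAAAA///4AAAAAAH///wAAAAAA////gAAAAAH///+AAAAAA+fj/AAAAAAHw+AAAAAAAADB4AAAAAAAAABgAAAAAAAAADAAAAAAAAAAAAAAAAAAAAAAAAAAAAAAIAAAAAAAAABgAAAAAAAAAAAAAAAAAAAAAAAAAAAAAAAAAAAAAAAAAAAAAAAAAAAAAAAAAAAAAAAAAAAAAAAAAAAAAAAAAAAAAAAAAAAAAAAAAAAAAAAAAAAAAAAAAAAAAAAAAAAAAAAAAAAAAAAAAAAAAAA=="/>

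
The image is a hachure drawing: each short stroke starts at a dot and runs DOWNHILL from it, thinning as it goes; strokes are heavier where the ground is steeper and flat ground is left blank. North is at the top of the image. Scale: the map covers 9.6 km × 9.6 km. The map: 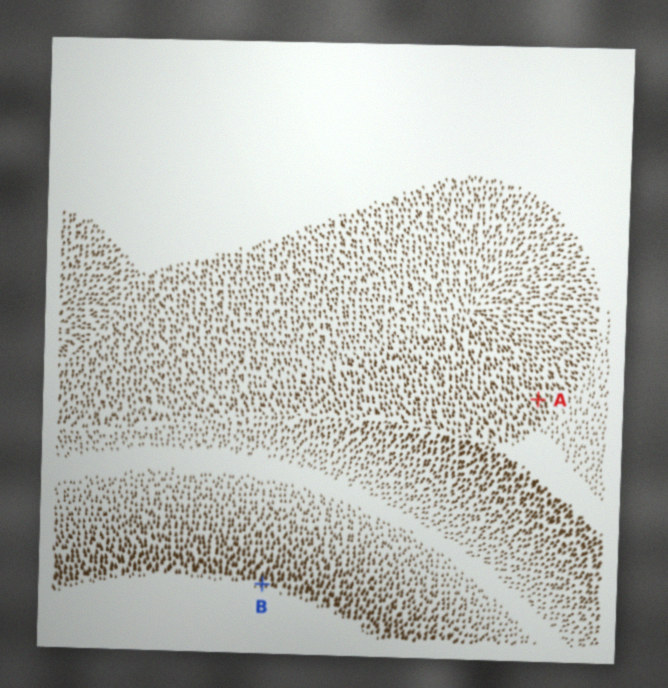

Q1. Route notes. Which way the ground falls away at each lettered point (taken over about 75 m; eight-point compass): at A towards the NW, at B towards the N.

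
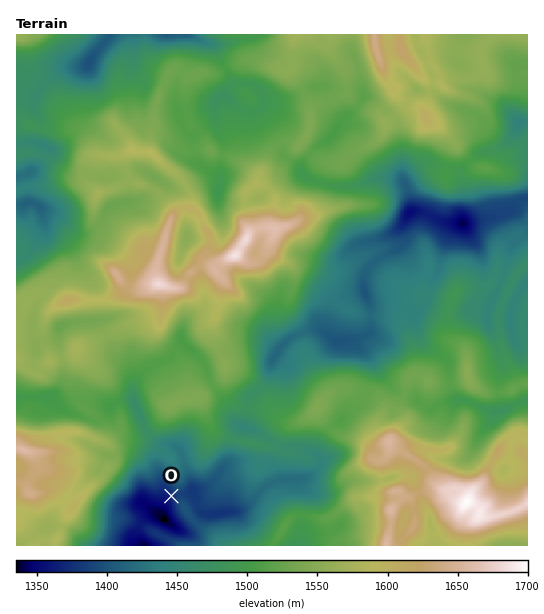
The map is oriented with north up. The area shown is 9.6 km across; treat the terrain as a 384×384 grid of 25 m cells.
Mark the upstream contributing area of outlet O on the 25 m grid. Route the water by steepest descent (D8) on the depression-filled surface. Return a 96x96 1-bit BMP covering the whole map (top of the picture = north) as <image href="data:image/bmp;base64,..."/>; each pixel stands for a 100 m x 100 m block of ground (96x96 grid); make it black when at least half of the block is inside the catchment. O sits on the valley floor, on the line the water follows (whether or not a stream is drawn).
<image width="96" height="96" href="data:image/bmp;base64,Qk2+BAAAAAAAAD4AAAAoAAAAYAAAAGAAAAABAAEAAAAAAIAEAAATCwAAEwsAAAIAAAAAAAAA////AAAAAAAAAAAAA/8AAAAAAAAAAAAAB/+AAAAAAAAAAAAAD//AAAAAAAAAAAAAH//AAAAAAAAAAAAAP//gAAAAAAAAAAAAf//x4AAAAAAAAAAA////8AAAAAAAAAAB////+AAAAAAAAAAB/////gAAAAAAAAAH//////xgAAAAAAAD///////+AAAAAAAD///////+AAAAAAAD///////8AAAAAAAD///////8AAAAAAAD///////4AAAAAAAH///////wAAAAAAAH///////AAAAAAAAP//////+AAAAAAAA///////4AAAAAAP////////wAAAAAAf////////gAAAAAAP////////AAAAAAAP////////AAAAAAAP/////H//AAAAAAAf////8B//gAAAAAB/////4A//gAAAAAD////8AAf/gAAAAAH////wAAP/AAAAAAH////wAAH8AAAAAAH////wAAAAAAAAAAH////wAAAAAAAAAAH////gAAAAAAAAAYH////gAAAAAAAAB4H////gAAAAAAAAD8H////gAAAAAAAAD/3////gAAAAAAAAD//////AAAAAAAAAD//////AAAAAAAAAB/////+AAAAAAAAAD/////+AAAAAAAAAD/////+AAAAAAAAAD/////+AAAAAAAAAB/////+AAAAAAAAAB/////+AAAAAAAAAB//////AAAAAAAAAA//////AAAAAAAAAAeAD///AAAAAAAAAAMAA///AAAAAAAAAAAAA/9/AAAAAAAAAAAAAAA/gAAAAAAAAAAAAAA/AAAAAAAAAAAAAAAeAAAAAAAAAAAAAAAEAAAAAAAAAAAAAAAAAAAAAAAAAAAAAAAAAAAAAAAAAAAAAAAAAAAAAAAAAAAAAAAAAAAAAAAAAAAAAAAAAAAAAAAAAAAAAAAAAAAAAAAAAAAAAAAAAAAAAAAAAAAAAAAAAAAAAAAAAAAAAAAAAAAAAAAAAAAAAAAAAAAAAAAAAAAAAAAAAAAAAAAAAAAAAAAAAAAAAAAAAAAAAAAAAAAAAAAAAAAAAAAAAAAAAAAAAAAAAAAAAAAAAAAAAAAAAAAAAAAAAAAAAAAAAAAAAAAAAAAAAAAAAAAAAAAAAAAAAAAAAAAAAAAAAAAAAAAAAAAAAAAAAAAAAAAAAAAAAAAAAAAAAAAAAAAAAAAAAAAAAAAAAAAAAAAAAAAAAAAAAAAAAAAAAAAAAAAAAAAAAAAAAAAAAAAAAAAAAAAAAAAAAAAAAAAAAAAAAAAAAAAAAAAAAAAAAAAAAAAAAAAAAAAAAAAAAAAAAAAAAAAAAAAAAAAAAAAAAAAAAAAAAAAAAAAAAAAAAAAAAAAAAAAAAAAAAAAAAAAAAAAAAAAAAAAAAAAAAAAAAAAAAAAAAAAAAAAAAAAAAAAAAAAAAAAAAAAAAAAAAAAAAAAAAAAAAAAAAAAAAAAAAAAAAAAAAAAAAAAAAAAAAAAAAAAAAAAAAAAAAAAAAAAAAAAAAAAAAAAAAAAAAAAAAAAAAAAAAA="/>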